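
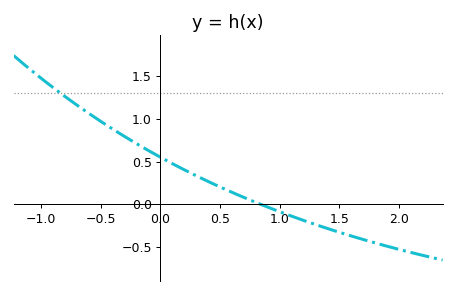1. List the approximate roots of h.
0.85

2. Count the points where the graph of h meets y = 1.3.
1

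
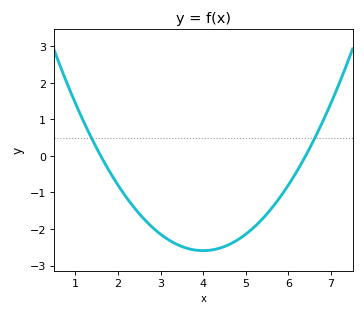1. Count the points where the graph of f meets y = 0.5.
2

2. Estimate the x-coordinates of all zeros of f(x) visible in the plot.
1.6, 6.4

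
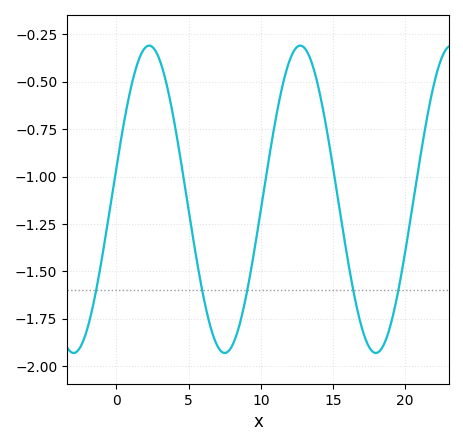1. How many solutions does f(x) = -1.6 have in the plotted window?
5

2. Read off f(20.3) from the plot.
-1.26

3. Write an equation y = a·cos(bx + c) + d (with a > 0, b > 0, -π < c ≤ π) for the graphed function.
y = 0.81cos(0.6x - 1.4) - 1.12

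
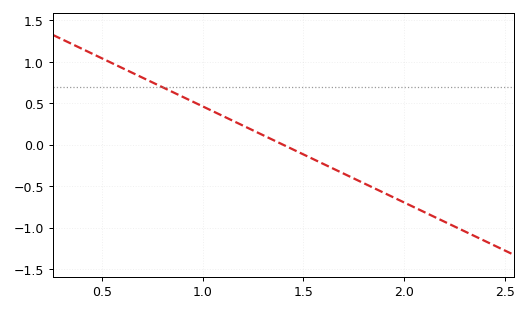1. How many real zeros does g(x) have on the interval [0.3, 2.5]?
1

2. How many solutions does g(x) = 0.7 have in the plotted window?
1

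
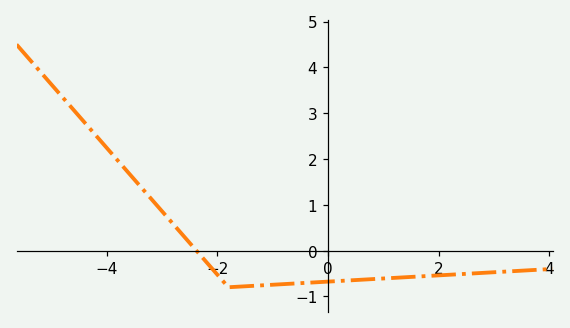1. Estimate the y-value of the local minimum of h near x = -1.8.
-0.8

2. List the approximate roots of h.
-2.4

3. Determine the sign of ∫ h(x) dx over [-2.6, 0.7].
negative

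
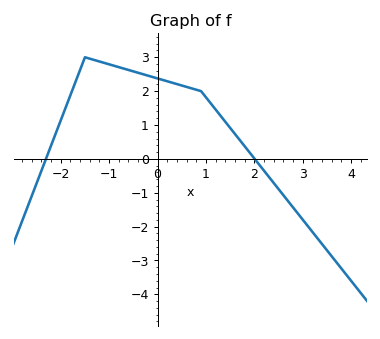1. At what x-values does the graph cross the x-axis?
-2.3, 2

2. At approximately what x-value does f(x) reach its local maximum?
-1.5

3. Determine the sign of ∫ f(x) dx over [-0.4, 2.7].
positive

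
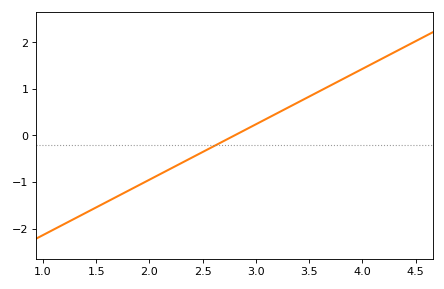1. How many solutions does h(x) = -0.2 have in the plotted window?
1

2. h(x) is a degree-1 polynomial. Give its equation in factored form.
y = 1.19(x - 2.8)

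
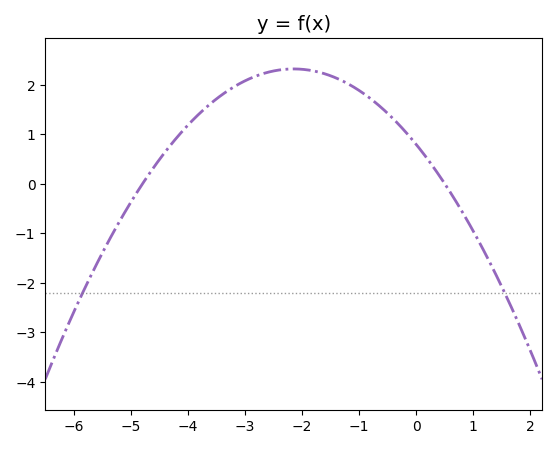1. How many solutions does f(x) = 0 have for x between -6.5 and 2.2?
2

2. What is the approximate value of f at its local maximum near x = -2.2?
2.3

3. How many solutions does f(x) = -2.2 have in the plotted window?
2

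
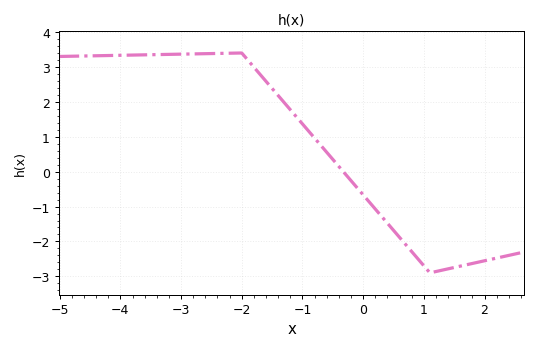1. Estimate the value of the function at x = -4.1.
3.3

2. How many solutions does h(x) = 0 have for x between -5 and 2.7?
1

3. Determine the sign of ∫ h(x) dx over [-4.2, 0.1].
positive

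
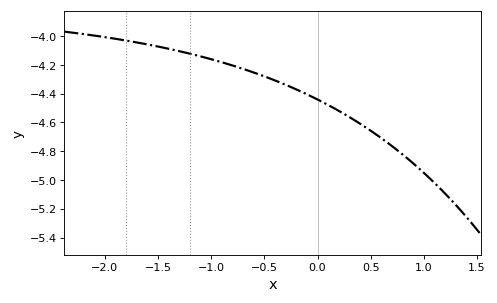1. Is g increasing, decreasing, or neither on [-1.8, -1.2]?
decreasing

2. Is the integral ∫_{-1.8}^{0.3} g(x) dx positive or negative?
negative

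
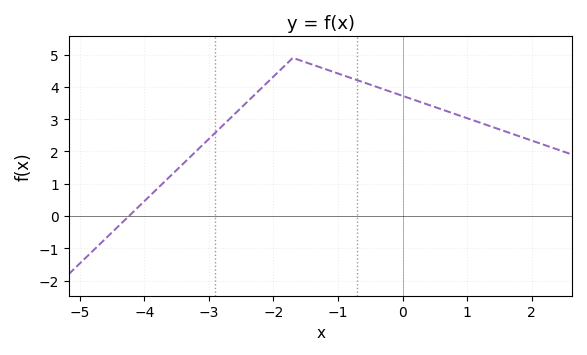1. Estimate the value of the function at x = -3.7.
1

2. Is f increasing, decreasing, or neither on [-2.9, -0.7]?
neither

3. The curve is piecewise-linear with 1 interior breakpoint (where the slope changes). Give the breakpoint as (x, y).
(-1.7, 4.9)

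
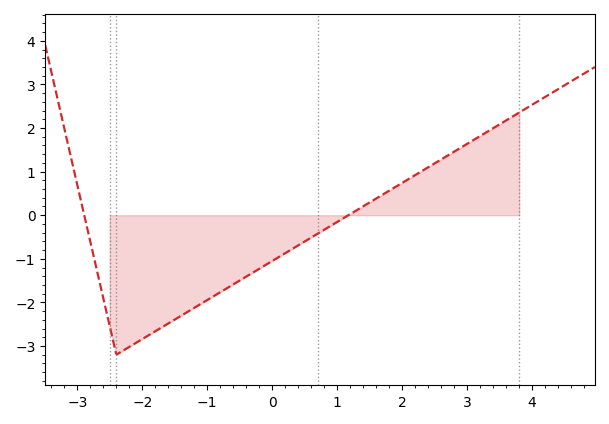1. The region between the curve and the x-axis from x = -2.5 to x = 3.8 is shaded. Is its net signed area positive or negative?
negative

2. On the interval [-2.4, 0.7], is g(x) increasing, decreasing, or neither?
increasing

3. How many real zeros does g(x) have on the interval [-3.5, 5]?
2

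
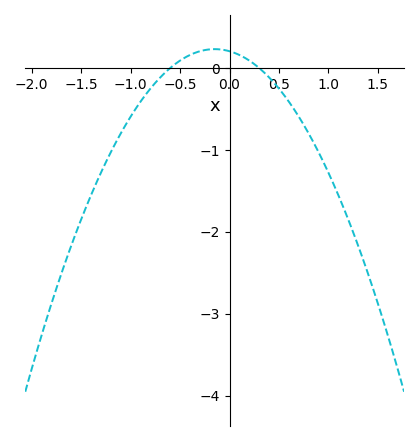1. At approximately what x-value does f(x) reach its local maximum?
-0.15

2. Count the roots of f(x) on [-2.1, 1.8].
2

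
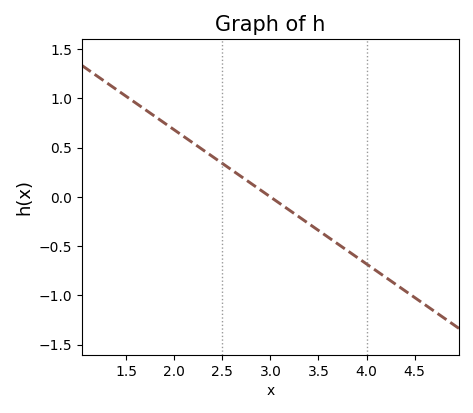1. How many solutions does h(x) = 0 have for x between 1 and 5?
1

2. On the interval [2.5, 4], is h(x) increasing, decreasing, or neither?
decreasing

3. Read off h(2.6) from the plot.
0.25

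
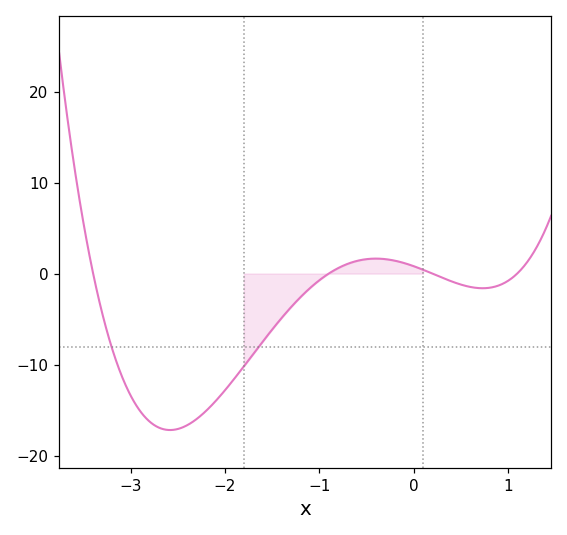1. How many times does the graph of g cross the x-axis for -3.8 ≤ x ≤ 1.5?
4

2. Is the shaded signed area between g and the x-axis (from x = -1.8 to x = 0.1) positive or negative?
negative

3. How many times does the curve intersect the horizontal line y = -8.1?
2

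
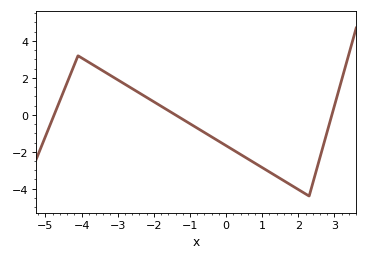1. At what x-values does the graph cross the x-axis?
-4.8, -1.4, 3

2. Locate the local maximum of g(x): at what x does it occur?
-4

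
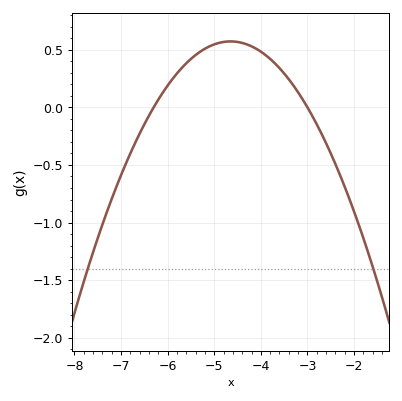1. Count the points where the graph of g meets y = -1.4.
2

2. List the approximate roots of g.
-6.3, -3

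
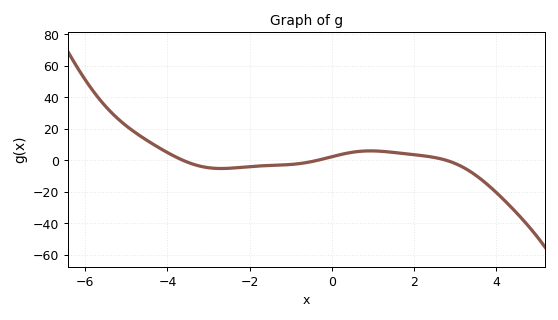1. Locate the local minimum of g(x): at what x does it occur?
-2.6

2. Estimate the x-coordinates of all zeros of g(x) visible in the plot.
-3.6, -0.4, 2.8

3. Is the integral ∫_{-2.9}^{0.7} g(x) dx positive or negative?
negative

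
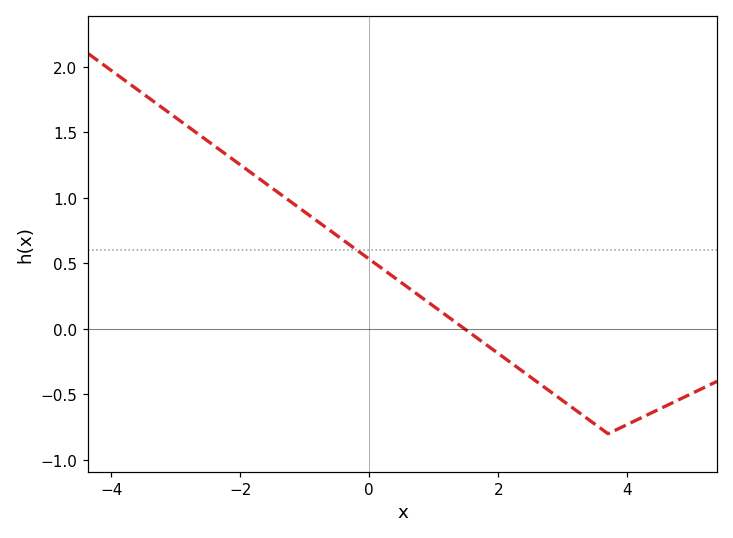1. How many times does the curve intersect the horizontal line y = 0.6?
1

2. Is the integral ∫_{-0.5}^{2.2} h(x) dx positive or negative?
positive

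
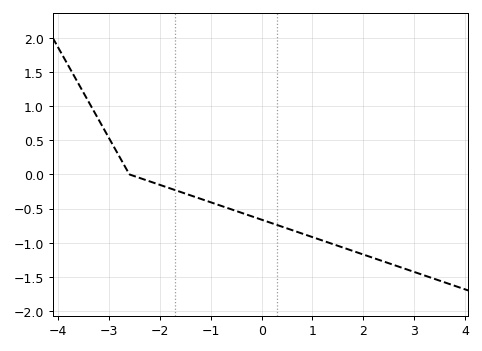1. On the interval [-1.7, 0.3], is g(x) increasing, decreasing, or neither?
decreasing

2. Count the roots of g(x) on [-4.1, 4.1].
1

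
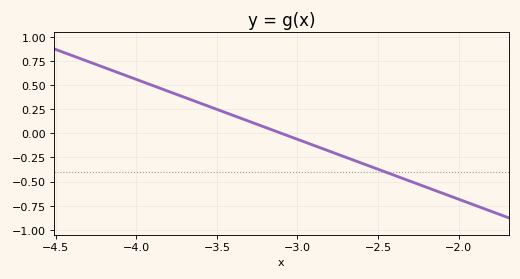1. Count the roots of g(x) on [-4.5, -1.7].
1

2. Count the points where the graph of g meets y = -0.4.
1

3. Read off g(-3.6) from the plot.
0.31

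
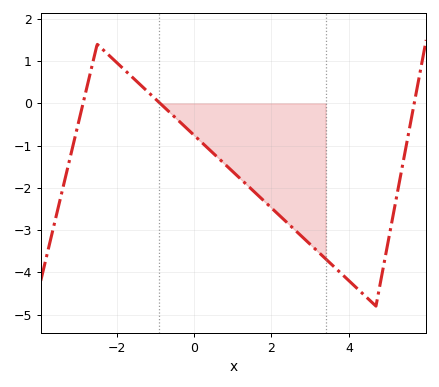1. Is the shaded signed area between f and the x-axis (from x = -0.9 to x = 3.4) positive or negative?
negative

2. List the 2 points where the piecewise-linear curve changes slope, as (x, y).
(-2.5, 1.4); (4.7, -4.8)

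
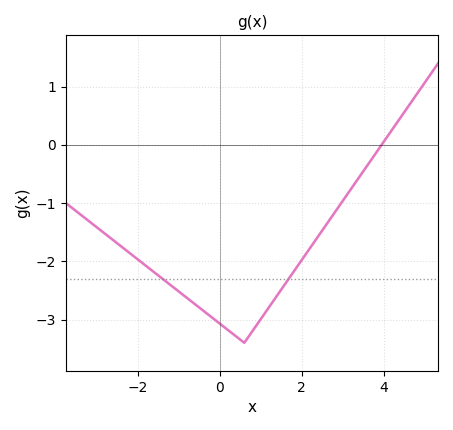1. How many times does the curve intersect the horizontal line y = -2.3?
2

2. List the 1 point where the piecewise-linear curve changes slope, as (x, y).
(0.6, -3.4)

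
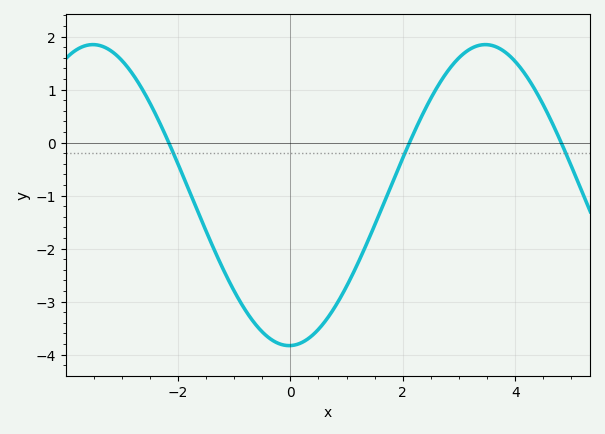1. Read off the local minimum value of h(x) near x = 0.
-3.83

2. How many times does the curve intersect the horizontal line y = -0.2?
3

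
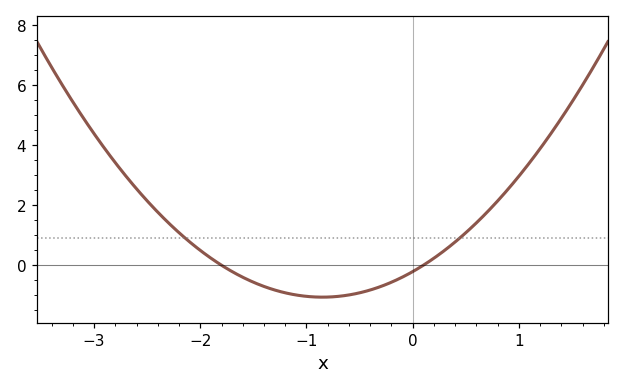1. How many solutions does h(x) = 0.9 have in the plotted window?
2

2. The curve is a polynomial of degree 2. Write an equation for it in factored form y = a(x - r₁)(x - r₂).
y = 1.18(x + 1.8)(x - 0.1)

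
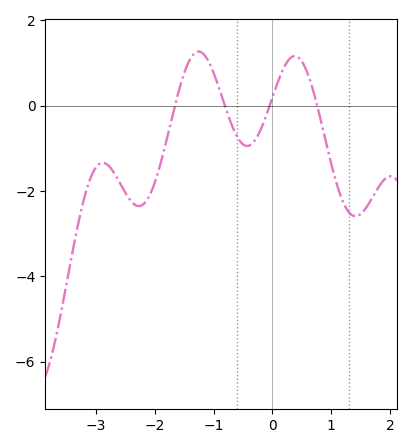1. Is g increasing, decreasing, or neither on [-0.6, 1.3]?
neither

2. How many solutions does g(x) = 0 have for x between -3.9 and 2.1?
4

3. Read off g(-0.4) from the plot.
-1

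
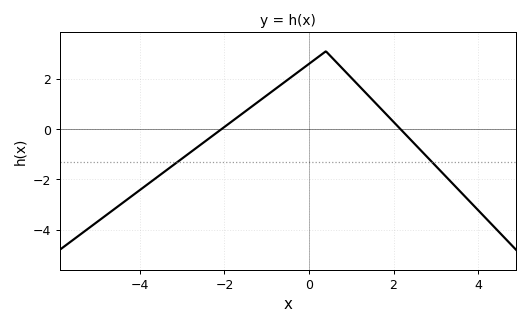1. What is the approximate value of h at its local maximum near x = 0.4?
3.1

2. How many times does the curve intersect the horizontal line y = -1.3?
2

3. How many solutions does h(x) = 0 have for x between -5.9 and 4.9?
2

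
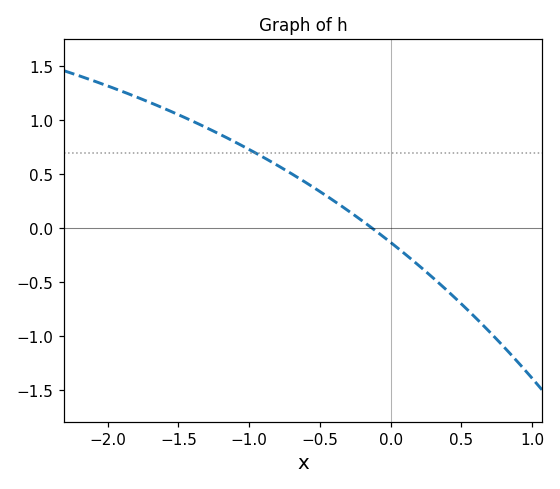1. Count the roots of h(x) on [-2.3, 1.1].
1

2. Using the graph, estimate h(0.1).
-0.25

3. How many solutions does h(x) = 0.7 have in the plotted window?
1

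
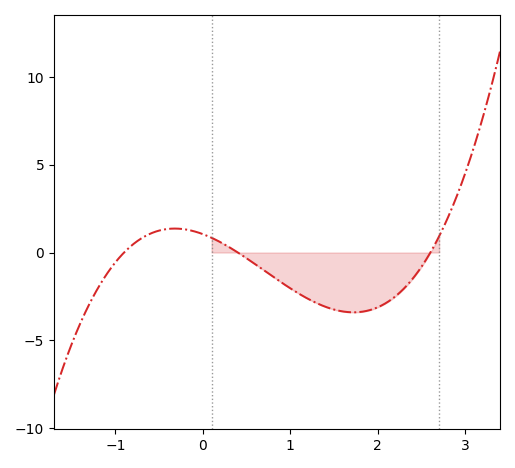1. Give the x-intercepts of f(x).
-0.9, 0.4, 2.6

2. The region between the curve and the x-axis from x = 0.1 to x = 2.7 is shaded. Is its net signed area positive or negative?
negative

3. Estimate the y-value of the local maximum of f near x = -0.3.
1.5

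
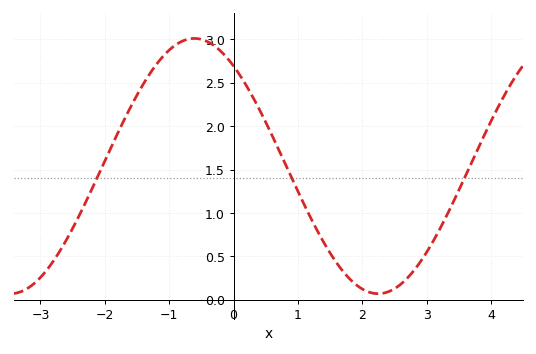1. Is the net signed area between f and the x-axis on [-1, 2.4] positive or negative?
positive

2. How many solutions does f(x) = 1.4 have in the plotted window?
3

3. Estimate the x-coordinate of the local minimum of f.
2.25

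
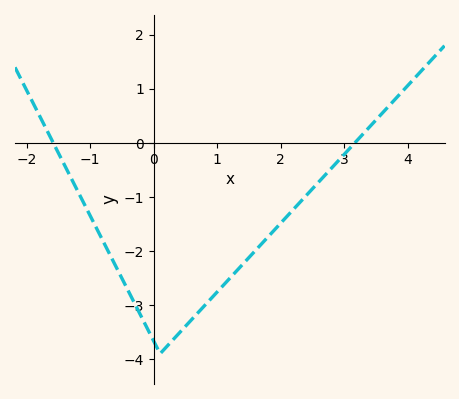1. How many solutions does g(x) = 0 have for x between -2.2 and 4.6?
2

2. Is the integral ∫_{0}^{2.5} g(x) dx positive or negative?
negative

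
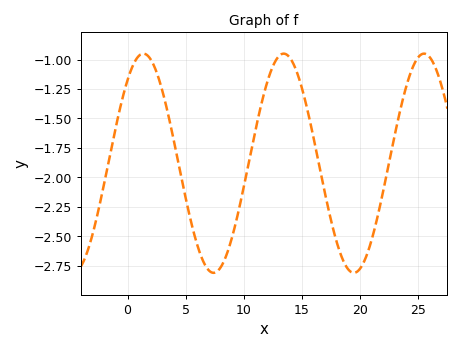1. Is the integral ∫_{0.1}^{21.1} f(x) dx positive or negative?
negative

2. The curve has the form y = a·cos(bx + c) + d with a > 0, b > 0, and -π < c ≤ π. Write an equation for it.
y = 0.93cos(0.52x - 0.712) - 1.88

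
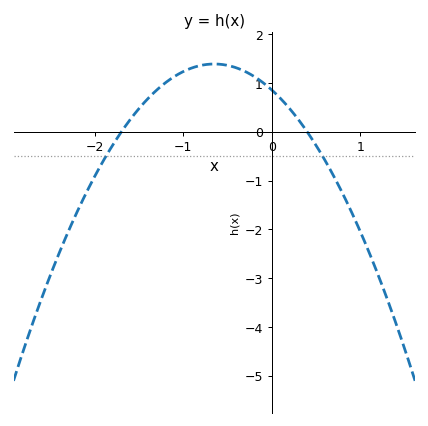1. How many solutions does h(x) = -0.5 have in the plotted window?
2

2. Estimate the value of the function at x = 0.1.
0.68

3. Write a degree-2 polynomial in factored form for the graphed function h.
y = -1.26(x + 1.7)(x - 0.4)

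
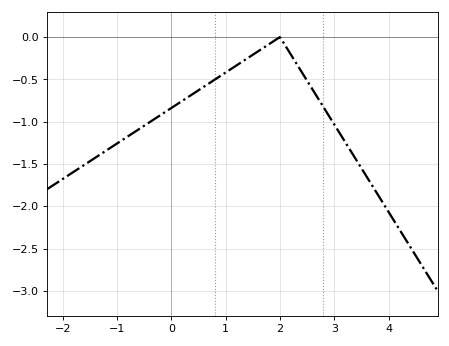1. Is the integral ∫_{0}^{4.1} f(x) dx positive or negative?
negative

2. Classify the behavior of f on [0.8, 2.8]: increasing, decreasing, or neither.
neither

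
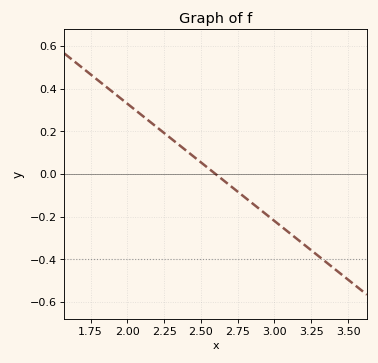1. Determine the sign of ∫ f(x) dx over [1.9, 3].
positive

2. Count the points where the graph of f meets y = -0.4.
1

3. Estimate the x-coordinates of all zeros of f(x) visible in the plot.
2.6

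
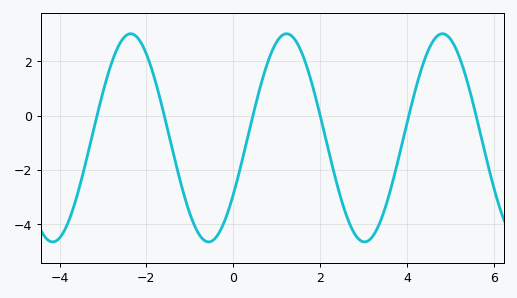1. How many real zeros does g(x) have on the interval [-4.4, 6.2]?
6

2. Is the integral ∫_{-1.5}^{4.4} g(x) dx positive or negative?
negative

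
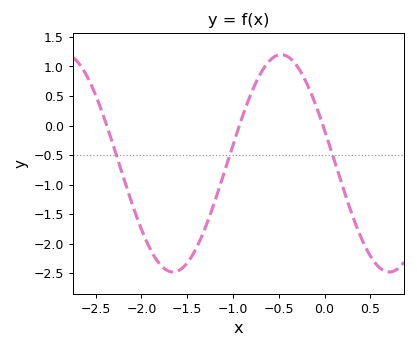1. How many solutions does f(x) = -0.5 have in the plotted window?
3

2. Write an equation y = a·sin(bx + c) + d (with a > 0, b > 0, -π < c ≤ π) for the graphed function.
y = 1.84sin(2.7x + 2.8) - 0.64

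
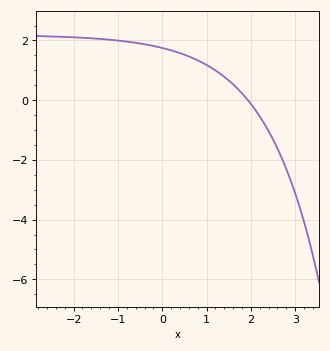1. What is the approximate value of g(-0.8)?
2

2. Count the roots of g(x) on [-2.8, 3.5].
1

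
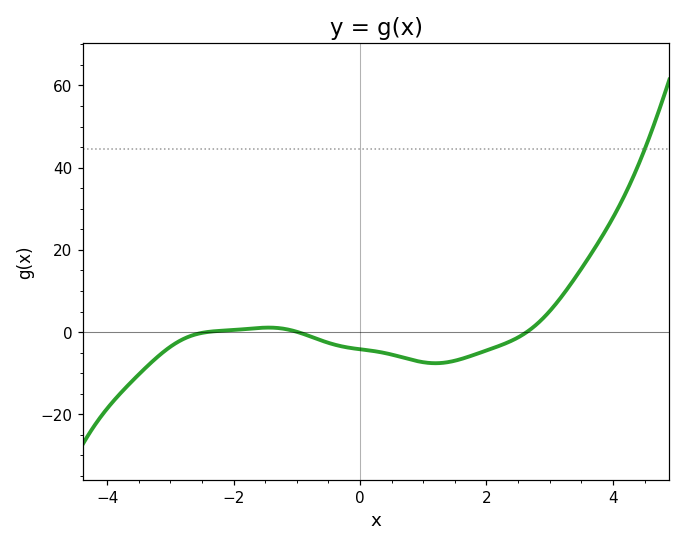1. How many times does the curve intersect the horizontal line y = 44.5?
1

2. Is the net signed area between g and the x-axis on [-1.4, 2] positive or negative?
negative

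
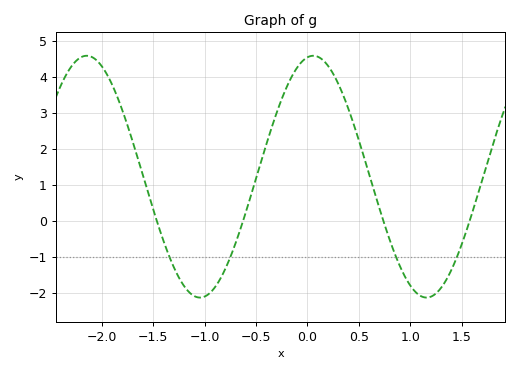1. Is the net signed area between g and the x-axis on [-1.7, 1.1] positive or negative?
positive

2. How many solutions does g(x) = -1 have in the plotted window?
4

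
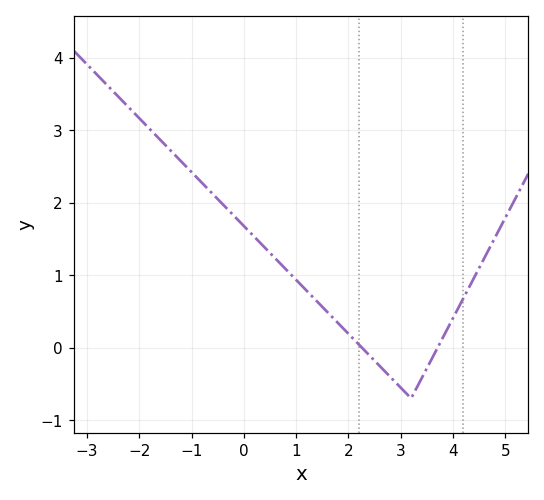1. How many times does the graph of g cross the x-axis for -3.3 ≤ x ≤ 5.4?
2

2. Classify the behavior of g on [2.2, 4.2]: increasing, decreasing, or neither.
neither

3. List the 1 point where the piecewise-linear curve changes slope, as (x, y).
(3.2, -0.7)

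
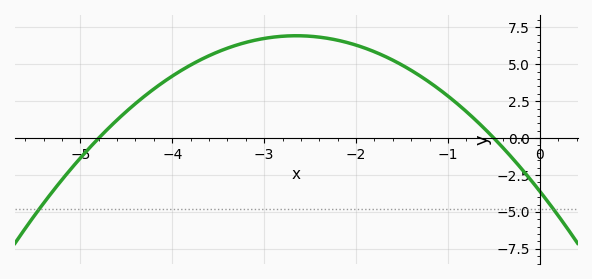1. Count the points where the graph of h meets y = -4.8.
2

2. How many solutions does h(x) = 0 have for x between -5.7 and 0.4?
2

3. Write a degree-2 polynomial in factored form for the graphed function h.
y = -1.5(x + 4.8)(x + 0.5)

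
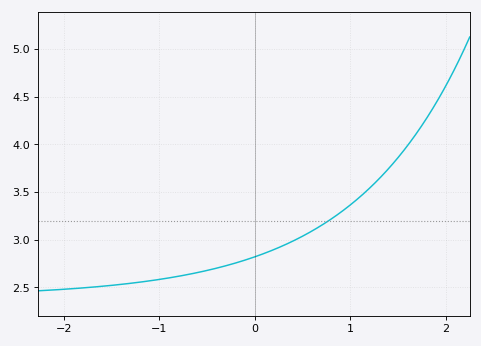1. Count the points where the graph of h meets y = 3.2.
1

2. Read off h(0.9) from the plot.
3.29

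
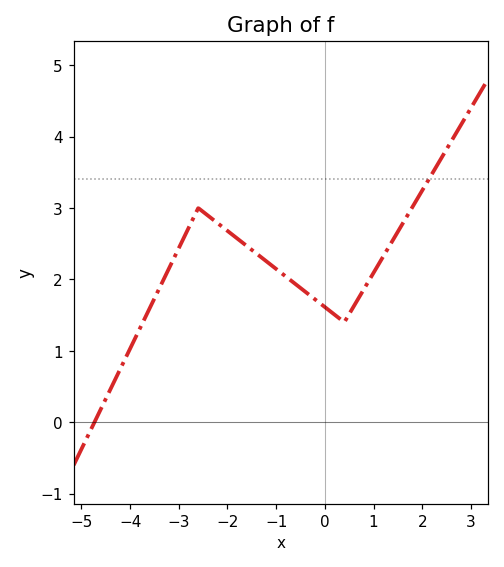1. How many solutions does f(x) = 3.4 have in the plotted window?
1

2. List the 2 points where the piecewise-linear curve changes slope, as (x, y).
(-2.6, 3); (0.4, 1.4)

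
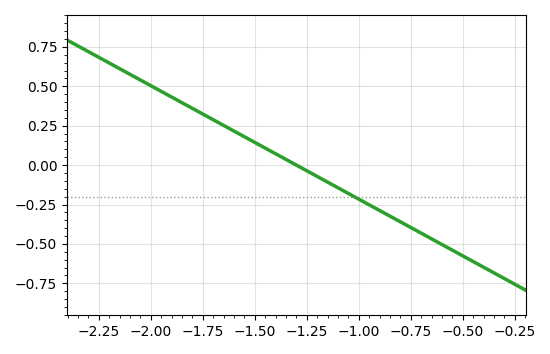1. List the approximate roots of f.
-1.3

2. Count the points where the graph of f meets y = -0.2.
1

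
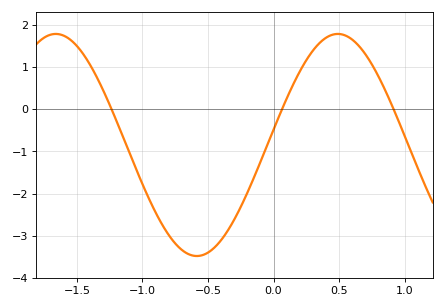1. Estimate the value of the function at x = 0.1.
0.249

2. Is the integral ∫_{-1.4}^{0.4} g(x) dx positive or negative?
negative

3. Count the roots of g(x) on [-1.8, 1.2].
3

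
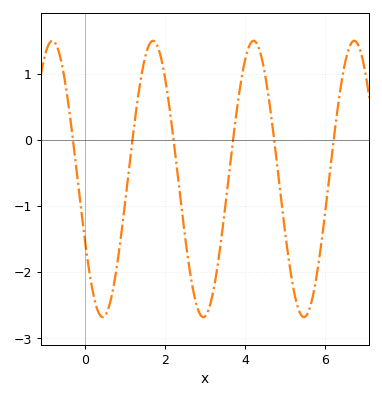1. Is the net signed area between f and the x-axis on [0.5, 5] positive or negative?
negative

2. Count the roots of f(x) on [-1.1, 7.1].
6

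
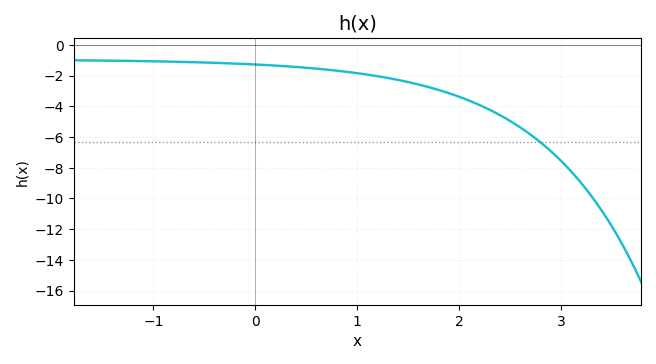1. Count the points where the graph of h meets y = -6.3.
1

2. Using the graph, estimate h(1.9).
-3.2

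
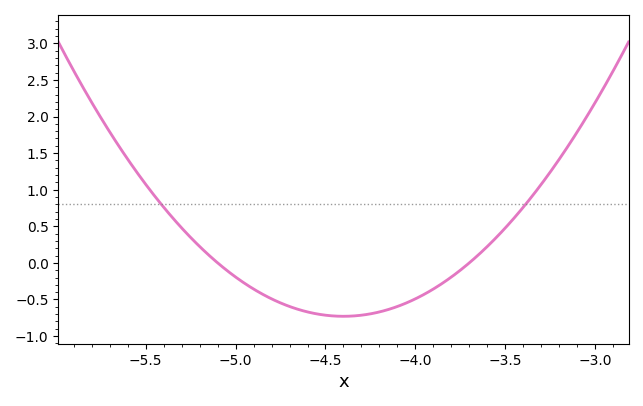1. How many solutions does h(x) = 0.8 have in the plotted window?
2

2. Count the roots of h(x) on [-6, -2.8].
2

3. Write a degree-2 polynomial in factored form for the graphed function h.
y = 1.49(x + 5.1)(x + 3.7)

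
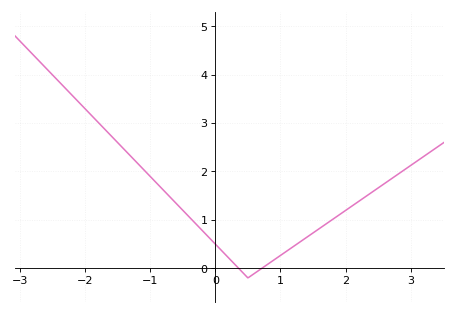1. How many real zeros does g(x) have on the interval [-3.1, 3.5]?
2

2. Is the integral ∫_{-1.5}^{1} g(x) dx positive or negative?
positive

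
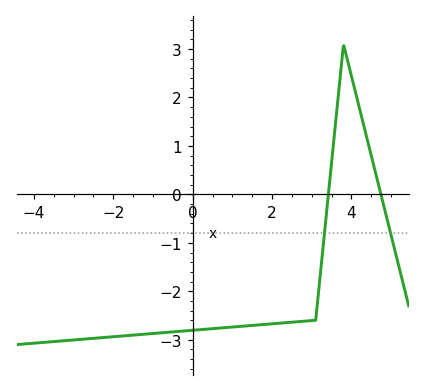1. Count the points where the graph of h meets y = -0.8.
2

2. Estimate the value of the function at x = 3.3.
-0.971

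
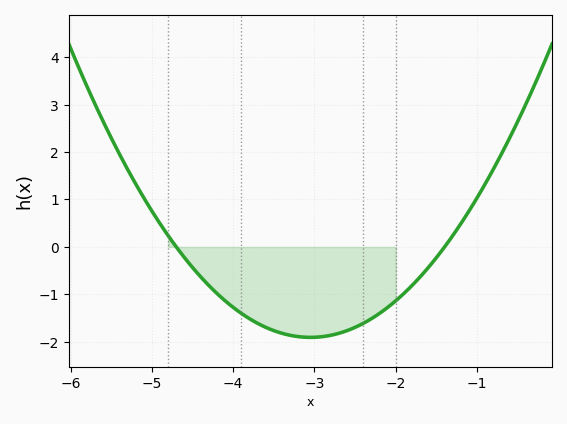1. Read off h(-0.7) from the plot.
2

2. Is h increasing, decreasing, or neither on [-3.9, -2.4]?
neither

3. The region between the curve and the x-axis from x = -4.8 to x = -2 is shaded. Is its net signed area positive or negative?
negative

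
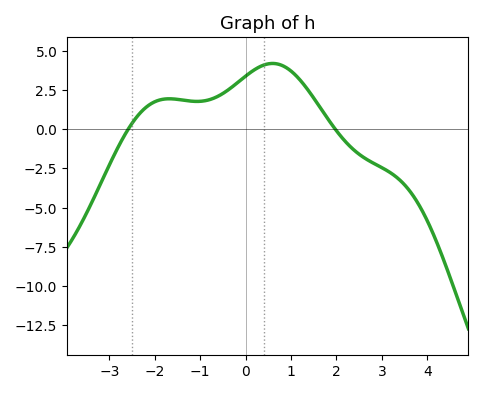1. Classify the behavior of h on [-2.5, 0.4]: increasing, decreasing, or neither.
neither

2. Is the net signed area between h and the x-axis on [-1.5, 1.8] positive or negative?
positive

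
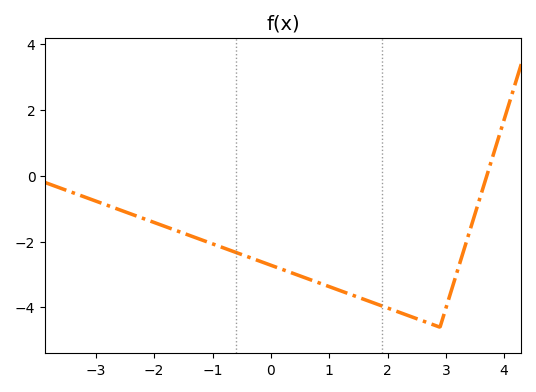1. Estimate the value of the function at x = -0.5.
-2.4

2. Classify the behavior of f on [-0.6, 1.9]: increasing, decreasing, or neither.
decreasing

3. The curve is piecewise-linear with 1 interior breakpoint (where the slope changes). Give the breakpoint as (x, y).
(2.9, -4.6)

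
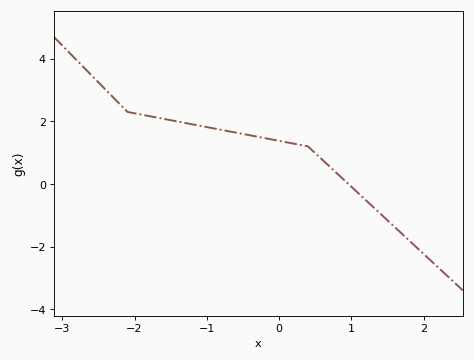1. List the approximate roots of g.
0.959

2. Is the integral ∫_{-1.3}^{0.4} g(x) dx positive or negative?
positive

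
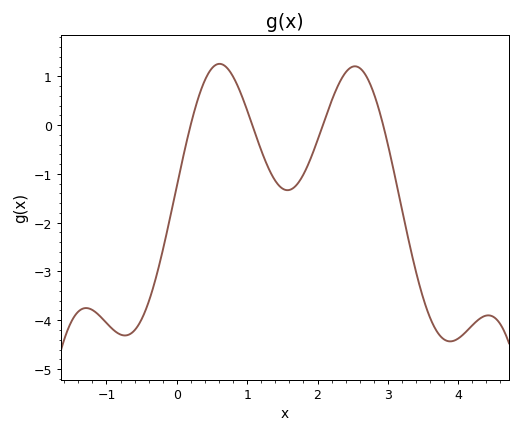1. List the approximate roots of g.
0.2, 1.1, 2.1, 2.9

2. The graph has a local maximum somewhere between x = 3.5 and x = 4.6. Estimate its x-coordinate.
4.4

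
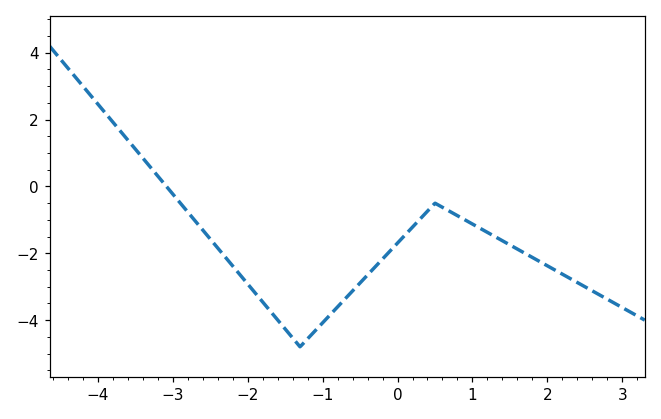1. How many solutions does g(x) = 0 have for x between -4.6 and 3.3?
1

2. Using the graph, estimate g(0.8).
-0.8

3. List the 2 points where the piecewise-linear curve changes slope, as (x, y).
(-1.3, -4.8); (0.5, -0.5)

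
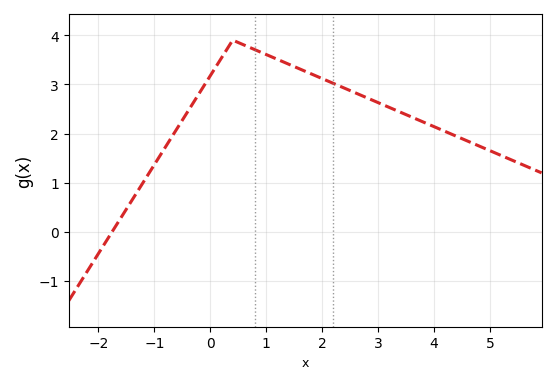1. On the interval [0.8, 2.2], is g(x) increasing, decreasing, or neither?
decreasing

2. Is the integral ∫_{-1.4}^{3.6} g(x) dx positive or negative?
positive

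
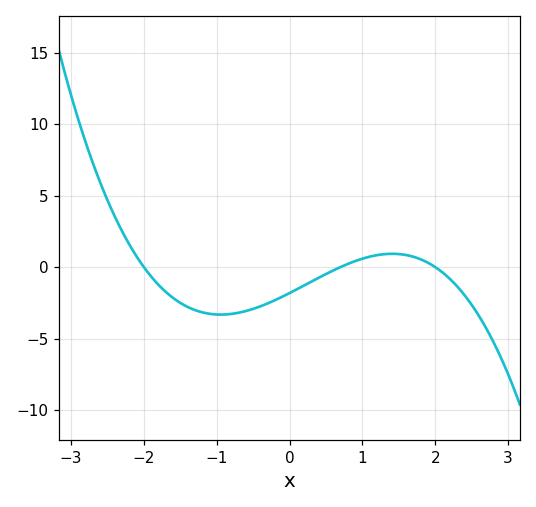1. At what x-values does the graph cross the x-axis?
-2, 0.7, 2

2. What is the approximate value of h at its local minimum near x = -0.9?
-3.5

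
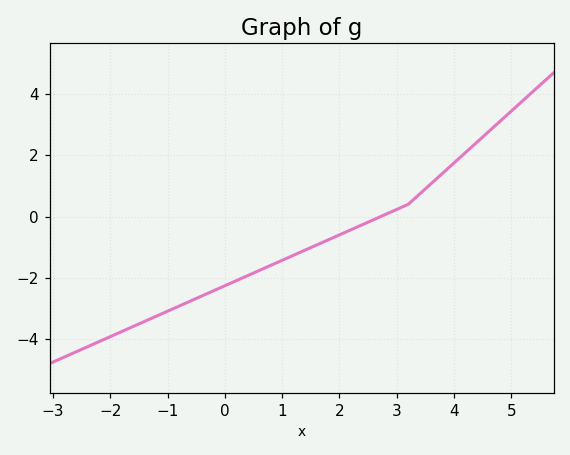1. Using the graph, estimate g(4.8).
3.2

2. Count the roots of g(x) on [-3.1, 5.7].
1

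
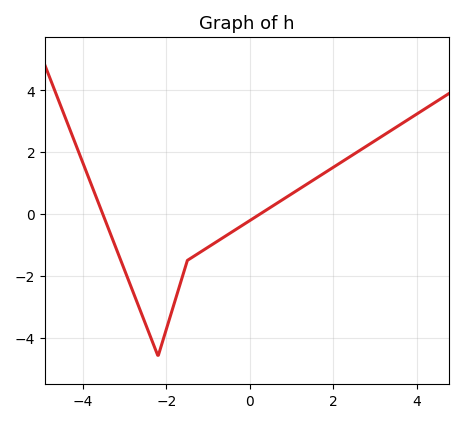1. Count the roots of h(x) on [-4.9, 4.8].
2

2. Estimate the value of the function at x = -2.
-3.71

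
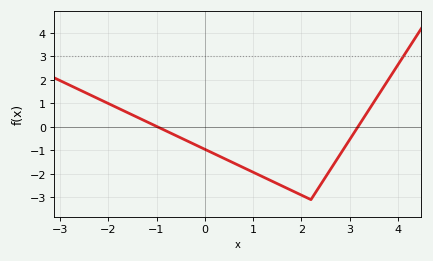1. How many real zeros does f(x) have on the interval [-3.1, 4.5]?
2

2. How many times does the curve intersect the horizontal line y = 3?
1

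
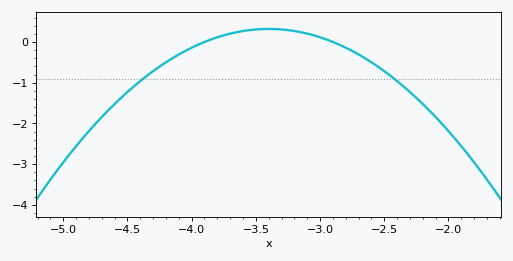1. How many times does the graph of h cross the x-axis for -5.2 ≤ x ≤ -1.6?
2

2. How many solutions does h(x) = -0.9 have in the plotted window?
2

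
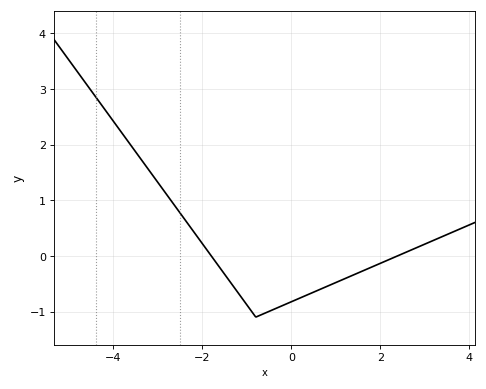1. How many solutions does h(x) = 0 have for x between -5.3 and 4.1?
2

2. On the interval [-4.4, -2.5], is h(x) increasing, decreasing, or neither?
decreasing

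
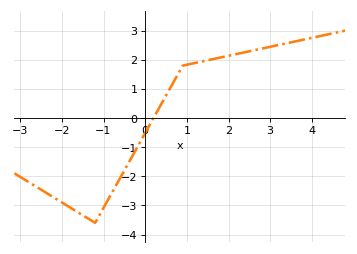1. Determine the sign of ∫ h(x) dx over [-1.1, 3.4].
positive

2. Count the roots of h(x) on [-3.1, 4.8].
1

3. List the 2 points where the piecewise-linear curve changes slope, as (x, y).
(-1.2, -3.6); (0.9, 1.8)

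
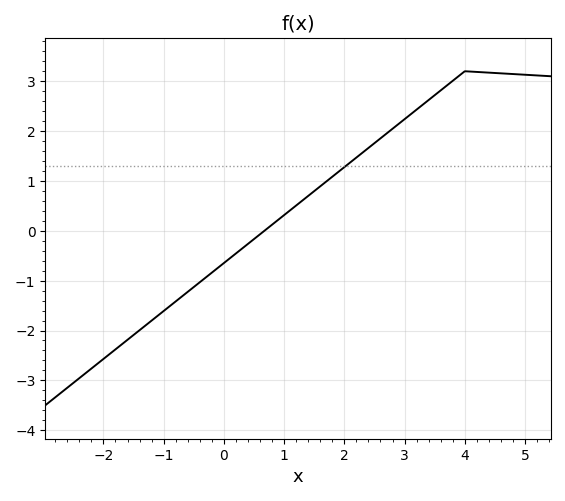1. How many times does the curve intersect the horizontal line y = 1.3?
1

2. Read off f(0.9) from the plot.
0.2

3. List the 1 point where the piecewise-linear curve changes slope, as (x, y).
(4, 3.2)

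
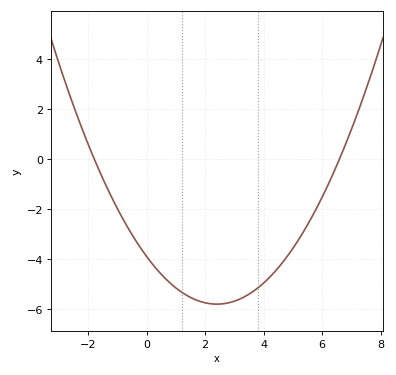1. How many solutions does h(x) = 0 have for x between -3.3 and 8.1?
2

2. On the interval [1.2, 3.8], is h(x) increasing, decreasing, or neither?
neither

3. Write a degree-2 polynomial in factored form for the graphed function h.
y = 0.33(x + 1.8)(x - 6.6)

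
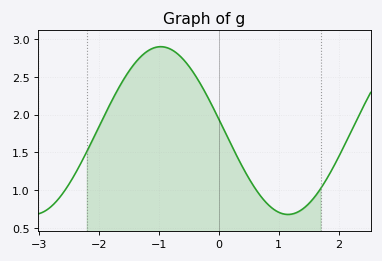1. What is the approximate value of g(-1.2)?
2.83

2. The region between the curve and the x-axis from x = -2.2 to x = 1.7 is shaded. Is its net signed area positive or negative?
positive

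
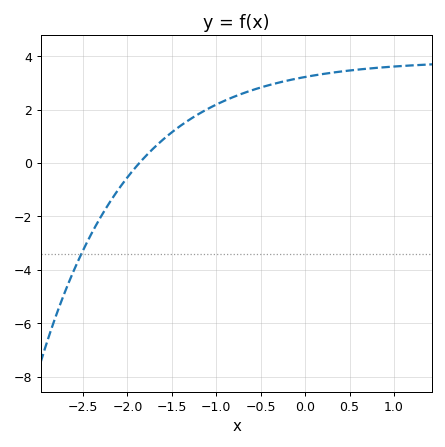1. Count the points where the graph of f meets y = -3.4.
1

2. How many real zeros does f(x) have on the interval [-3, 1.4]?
1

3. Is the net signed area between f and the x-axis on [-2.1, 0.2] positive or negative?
positive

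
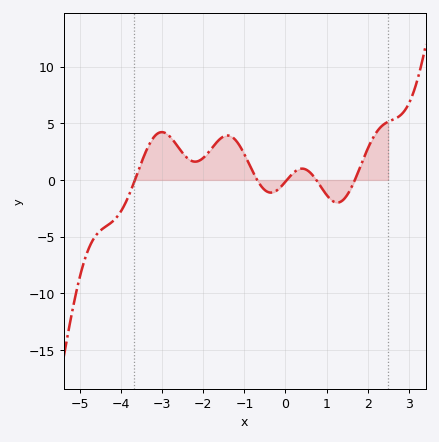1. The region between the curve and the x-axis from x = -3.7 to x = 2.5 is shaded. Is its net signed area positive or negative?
positive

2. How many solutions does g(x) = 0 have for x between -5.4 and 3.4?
5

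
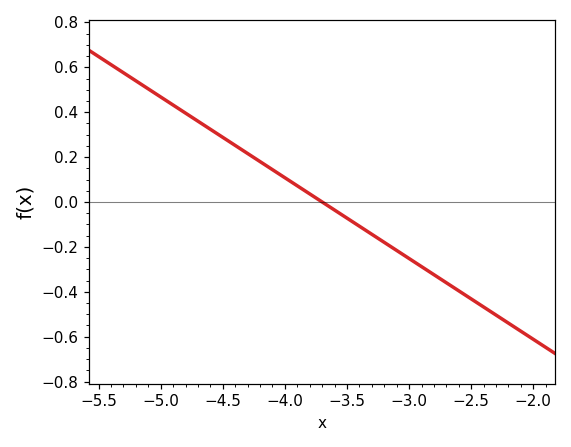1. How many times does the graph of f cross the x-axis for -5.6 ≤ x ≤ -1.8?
1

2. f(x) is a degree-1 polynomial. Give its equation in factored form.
y = -0.36(x + 3.7)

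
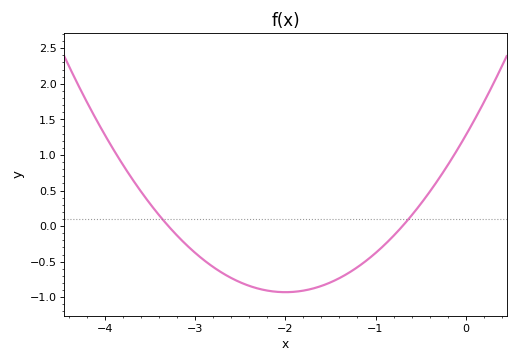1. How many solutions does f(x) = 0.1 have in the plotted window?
2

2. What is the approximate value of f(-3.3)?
0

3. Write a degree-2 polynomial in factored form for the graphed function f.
y = 0.55(x + 3.3)(x + 0.7)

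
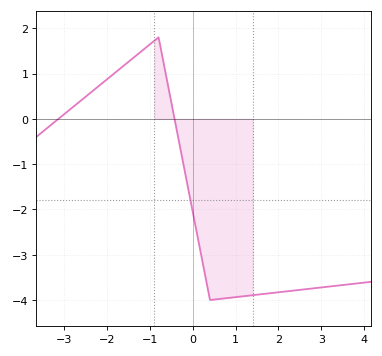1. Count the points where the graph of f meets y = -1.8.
1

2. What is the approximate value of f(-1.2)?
1.49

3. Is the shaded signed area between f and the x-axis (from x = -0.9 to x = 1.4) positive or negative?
negative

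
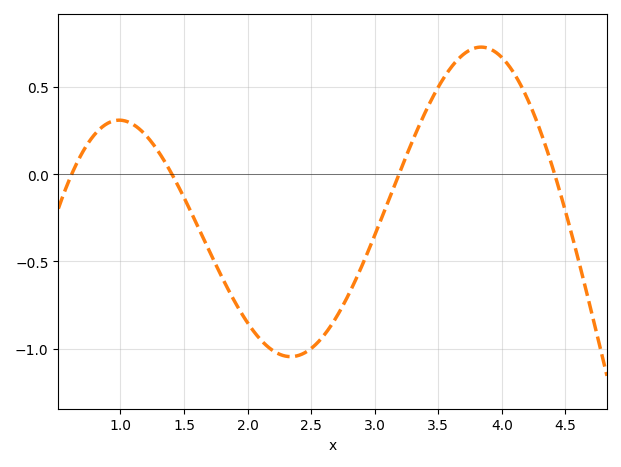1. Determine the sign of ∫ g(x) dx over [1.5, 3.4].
negative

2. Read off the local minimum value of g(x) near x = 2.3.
-1.05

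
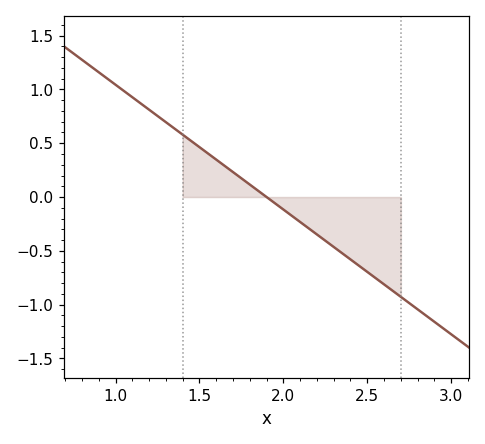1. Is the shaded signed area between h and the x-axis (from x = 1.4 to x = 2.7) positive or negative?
negative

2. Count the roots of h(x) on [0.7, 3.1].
1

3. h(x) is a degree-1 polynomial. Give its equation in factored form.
y = -1.16(x - 1.9)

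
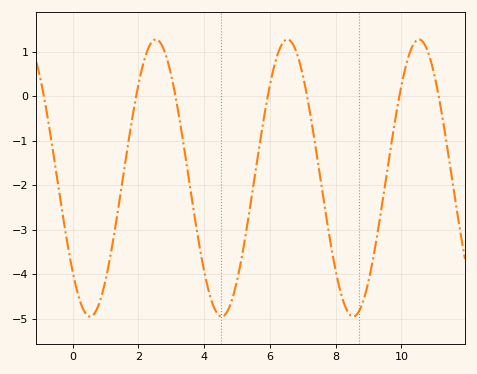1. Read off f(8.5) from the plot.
-4.9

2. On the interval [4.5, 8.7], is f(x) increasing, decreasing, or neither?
neither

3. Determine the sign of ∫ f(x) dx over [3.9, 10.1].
negative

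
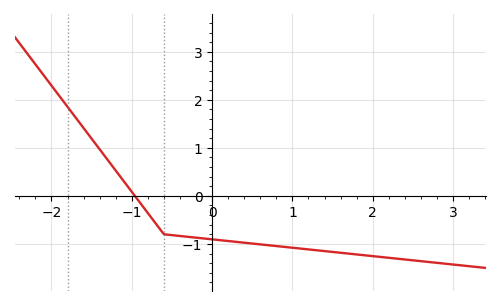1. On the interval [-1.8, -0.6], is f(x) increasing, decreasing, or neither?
decreasing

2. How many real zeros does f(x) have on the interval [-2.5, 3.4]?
1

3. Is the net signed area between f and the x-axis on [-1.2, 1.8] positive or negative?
negative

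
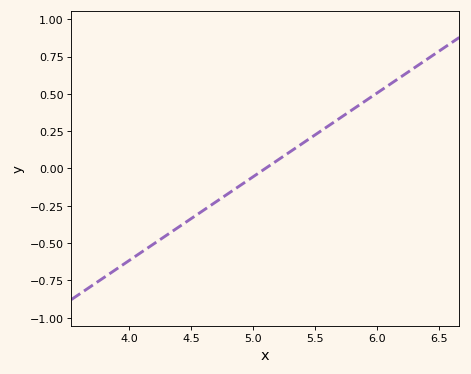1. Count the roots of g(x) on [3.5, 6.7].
1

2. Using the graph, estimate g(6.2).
0.6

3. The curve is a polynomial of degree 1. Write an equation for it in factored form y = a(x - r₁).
y = 0.56(x - 5.1)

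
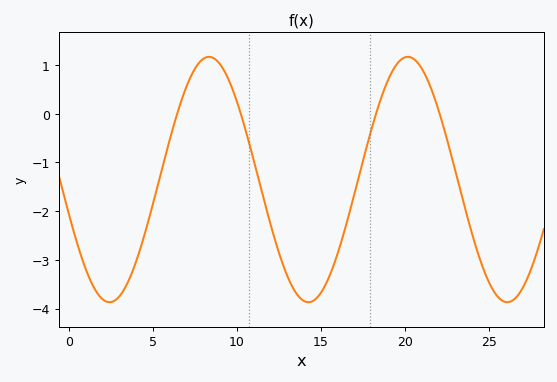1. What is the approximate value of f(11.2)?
-1.2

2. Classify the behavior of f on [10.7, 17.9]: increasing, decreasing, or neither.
neither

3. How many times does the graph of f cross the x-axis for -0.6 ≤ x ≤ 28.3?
4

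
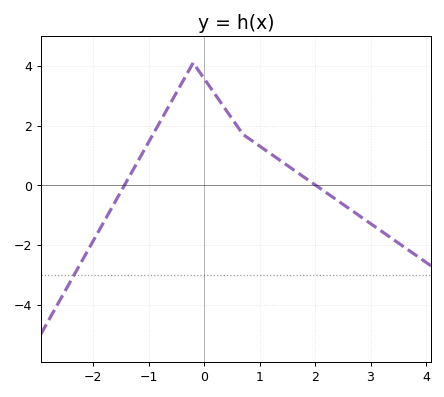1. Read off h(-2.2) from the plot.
-2.51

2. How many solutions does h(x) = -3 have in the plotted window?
1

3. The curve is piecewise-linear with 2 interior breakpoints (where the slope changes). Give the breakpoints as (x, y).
(-0.2, 4.1); (0.7, 1.7)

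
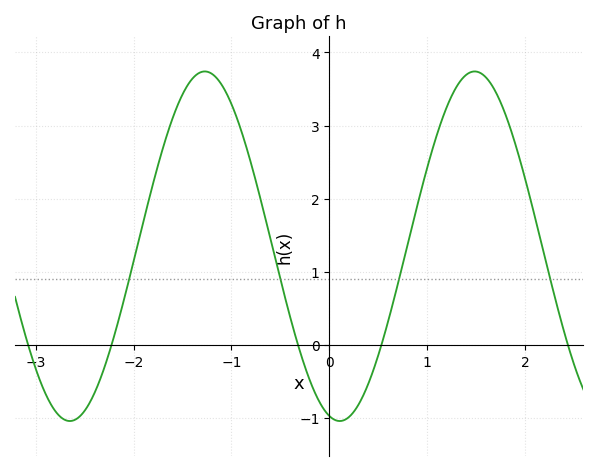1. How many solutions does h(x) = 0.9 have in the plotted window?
4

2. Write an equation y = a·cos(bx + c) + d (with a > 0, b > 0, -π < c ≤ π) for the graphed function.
y = 2.39cos(2.28x + 2.9) + 1.35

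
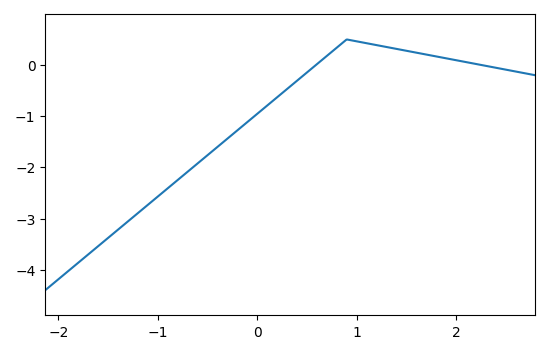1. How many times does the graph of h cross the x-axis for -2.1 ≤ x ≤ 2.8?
2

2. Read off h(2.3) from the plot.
0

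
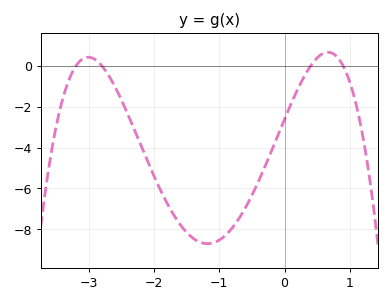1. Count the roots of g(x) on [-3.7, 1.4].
4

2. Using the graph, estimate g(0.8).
0.467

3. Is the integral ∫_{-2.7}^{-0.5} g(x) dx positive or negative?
negative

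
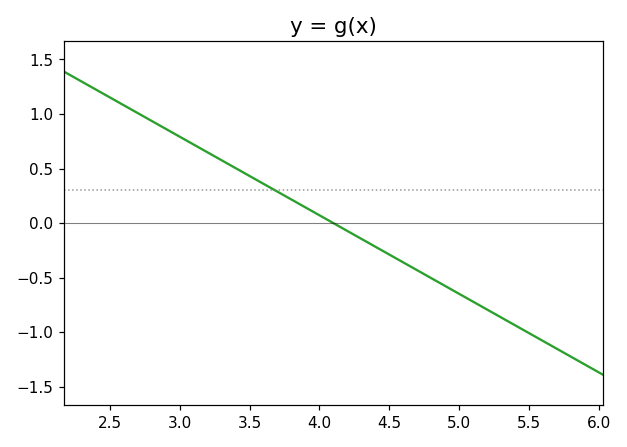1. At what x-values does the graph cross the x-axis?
4.1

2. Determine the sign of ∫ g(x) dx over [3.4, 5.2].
negative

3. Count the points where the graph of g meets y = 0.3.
1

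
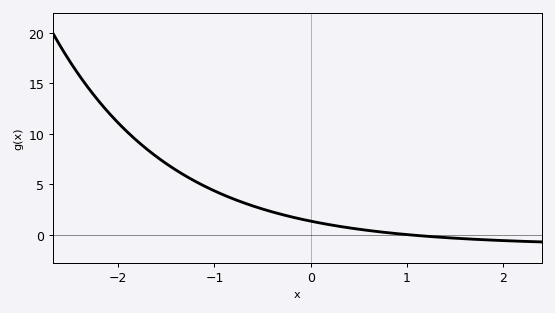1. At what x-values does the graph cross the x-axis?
1.04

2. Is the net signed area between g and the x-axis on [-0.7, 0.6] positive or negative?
positive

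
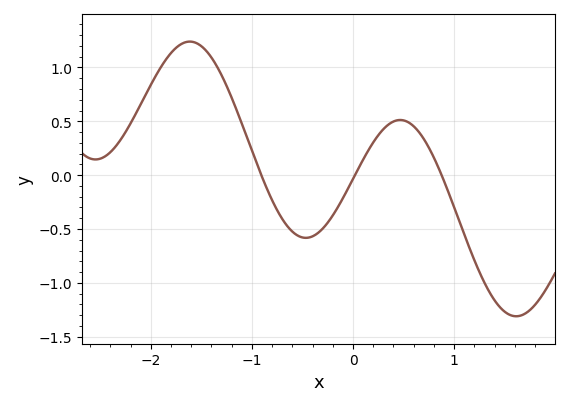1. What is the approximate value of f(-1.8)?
1.13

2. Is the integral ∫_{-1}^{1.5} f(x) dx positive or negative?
negative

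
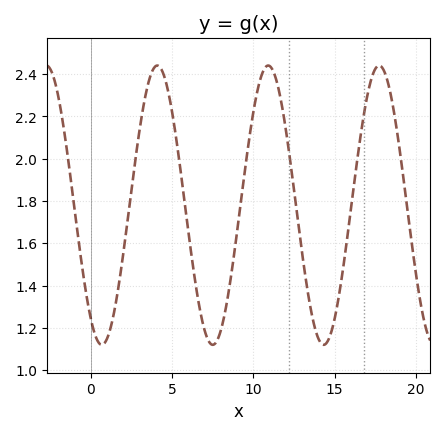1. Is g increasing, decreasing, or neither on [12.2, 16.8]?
neither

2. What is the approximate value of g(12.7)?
1.72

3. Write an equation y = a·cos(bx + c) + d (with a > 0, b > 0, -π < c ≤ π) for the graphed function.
y = 0.66cos(0.92x + 2.5) + 1.78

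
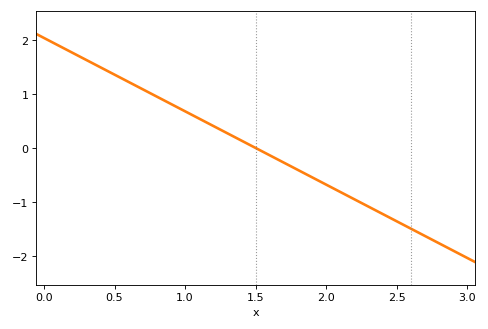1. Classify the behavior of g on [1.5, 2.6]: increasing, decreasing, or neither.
decreasing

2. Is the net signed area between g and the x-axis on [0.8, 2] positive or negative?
positive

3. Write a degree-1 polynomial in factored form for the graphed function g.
y = -1.36(x - 1.5)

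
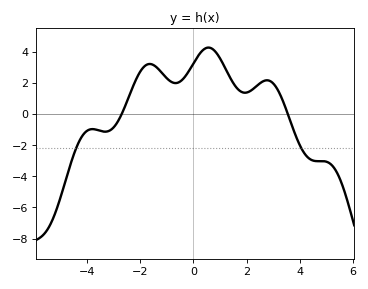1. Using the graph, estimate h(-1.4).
3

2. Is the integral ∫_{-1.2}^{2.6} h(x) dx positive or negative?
positive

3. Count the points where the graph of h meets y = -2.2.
2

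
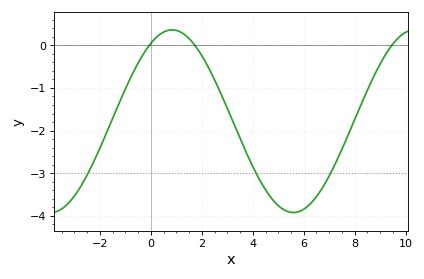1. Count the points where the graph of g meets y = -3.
3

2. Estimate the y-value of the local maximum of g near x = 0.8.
0.36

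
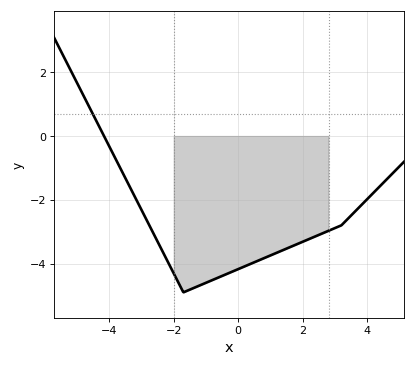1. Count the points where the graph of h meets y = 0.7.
1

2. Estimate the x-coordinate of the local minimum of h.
-1.7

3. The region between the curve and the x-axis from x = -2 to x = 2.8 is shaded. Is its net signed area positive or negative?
negative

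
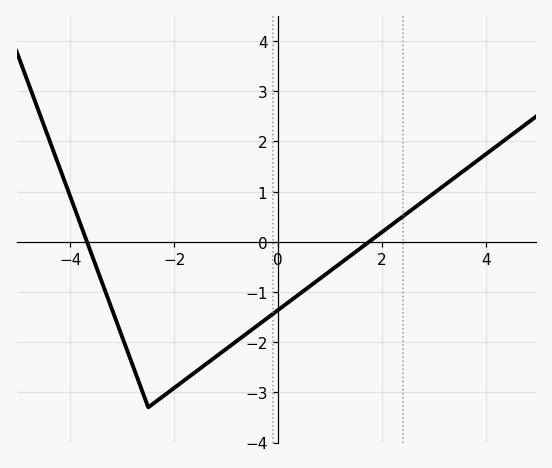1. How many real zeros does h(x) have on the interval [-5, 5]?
2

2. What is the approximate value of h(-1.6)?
-2.6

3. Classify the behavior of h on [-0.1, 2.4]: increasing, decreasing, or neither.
increasing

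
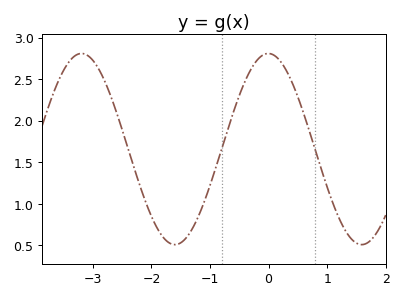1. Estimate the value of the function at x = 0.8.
1.65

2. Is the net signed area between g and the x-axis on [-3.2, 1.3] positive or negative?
positive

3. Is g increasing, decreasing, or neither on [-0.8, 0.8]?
neither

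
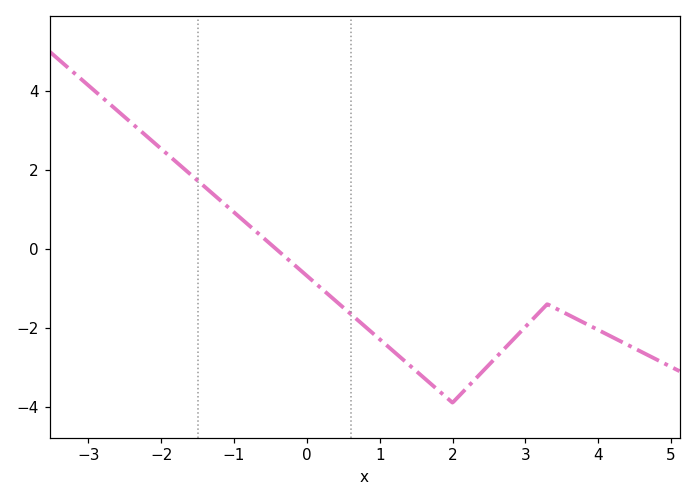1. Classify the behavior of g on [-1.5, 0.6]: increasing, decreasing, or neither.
decreasing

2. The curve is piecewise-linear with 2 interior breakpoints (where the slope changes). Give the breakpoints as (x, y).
(2, -3.9); (3.3, -1.4)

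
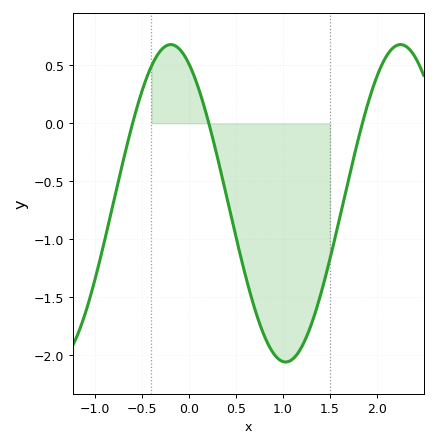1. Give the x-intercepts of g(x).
-0.6, 0.2, 1.85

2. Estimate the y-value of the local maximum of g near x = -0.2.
0.7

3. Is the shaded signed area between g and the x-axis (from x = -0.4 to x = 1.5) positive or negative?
negative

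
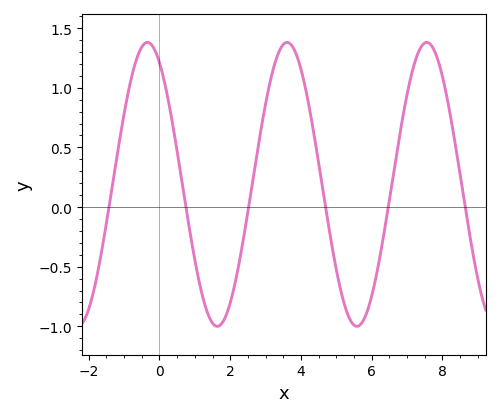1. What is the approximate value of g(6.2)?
-0.5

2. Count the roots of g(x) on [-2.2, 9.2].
6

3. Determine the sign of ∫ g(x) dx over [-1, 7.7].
positive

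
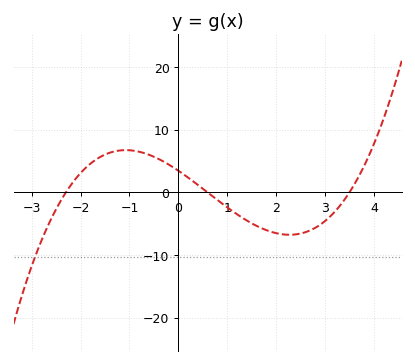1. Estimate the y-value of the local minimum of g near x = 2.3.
-7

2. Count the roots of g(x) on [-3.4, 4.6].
3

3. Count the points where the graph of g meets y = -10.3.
1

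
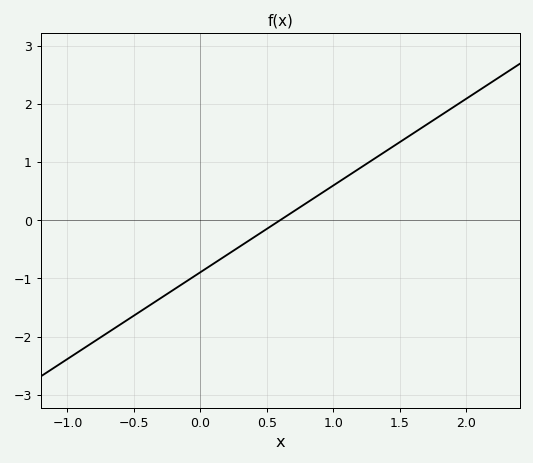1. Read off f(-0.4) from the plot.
-1.5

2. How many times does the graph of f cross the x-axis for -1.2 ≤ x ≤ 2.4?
1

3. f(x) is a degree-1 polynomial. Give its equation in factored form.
y = 1.49(x - 0.6)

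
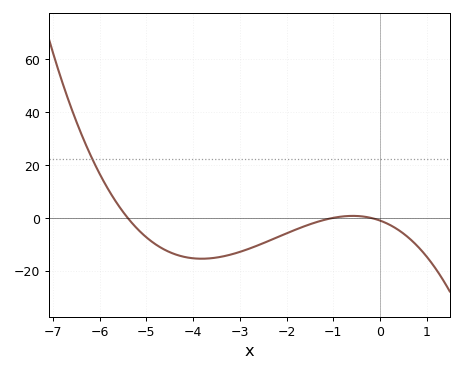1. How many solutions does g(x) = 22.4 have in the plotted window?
1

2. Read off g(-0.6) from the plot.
0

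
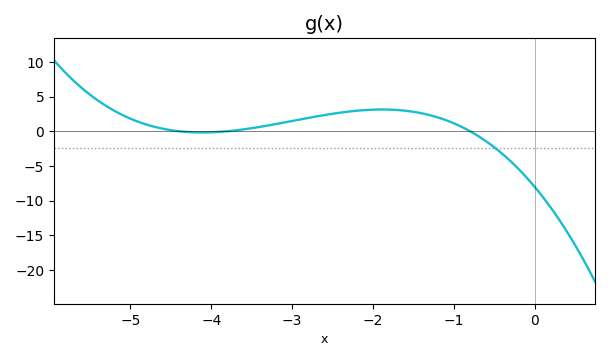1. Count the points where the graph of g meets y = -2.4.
1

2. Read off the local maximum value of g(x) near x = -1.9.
3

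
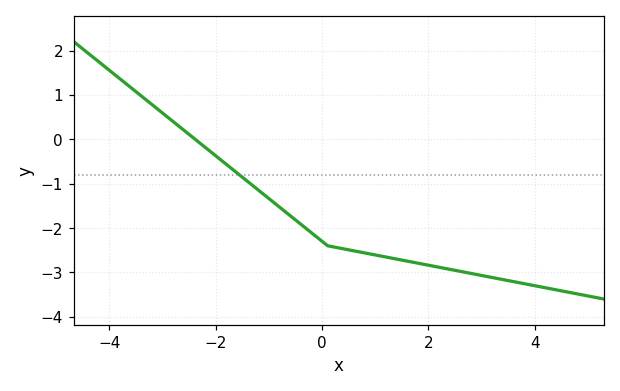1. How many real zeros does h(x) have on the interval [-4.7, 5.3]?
1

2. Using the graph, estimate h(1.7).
-2.8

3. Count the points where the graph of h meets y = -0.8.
1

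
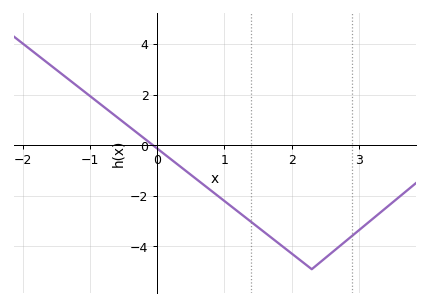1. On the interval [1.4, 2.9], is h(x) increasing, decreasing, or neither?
neither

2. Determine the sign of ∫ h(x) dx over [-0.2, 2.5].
negative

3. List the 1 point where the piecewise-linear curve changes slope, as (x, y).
(2.3, -4.9)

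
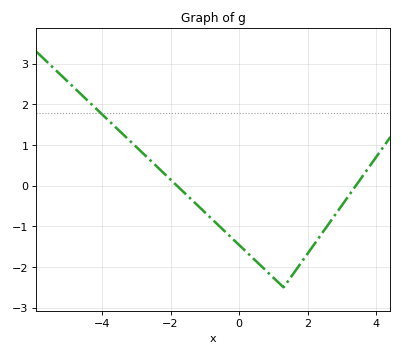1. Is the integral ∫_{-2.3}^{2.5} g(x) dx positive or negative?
negative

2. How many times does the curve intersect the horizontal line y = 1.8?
1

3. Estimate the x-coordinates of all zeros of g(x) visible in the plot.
-1.8, 3.4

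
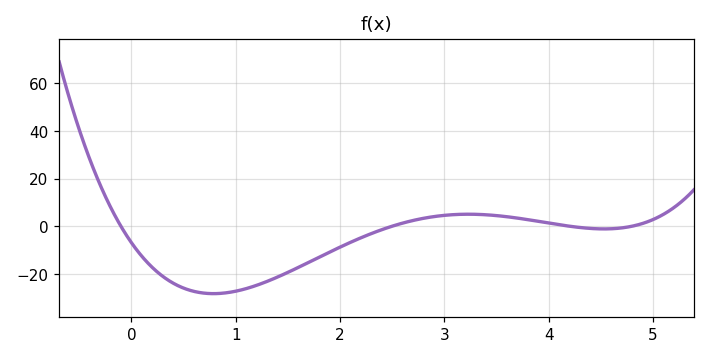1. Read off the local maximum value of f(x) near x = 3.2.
5.03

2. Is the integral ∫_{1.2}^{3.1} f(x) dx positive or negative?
negative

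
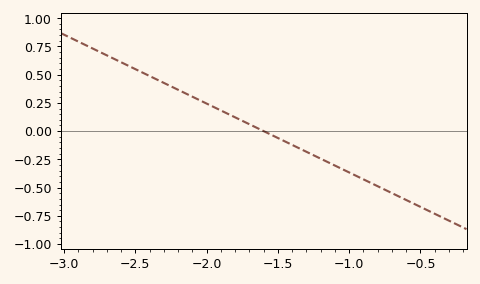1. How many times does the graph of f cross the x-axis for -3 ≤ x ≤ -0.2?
1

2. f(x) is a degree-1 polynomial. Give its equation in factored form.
y = -0.61(x + 1.6)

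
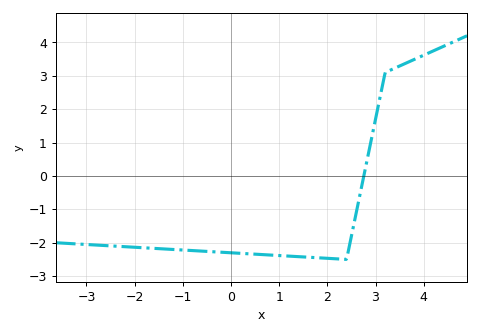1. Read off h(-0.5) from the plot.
-2.26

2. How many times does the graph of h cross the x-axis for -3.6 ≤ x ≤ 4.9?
1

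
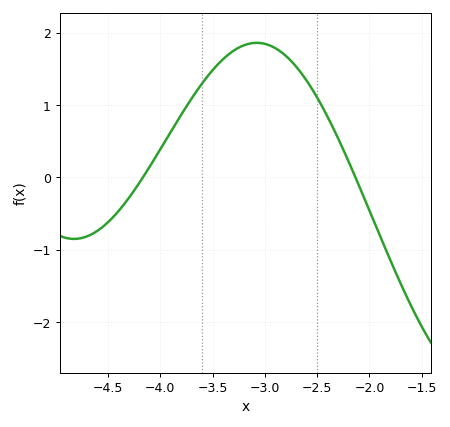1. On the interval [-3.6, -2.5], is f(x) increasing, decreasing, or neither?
neither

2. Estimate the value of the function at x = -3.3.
1.8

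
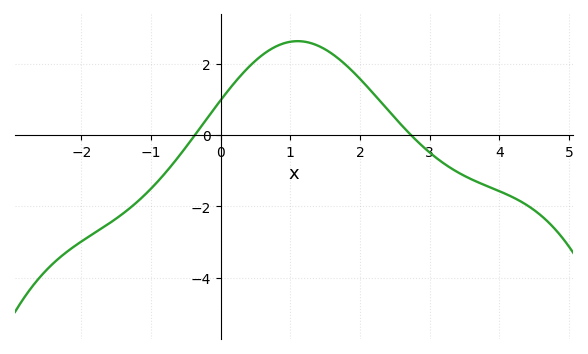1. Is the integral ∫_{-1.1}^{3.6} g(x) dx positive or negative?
positive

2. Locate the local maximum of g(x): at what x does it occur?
1.11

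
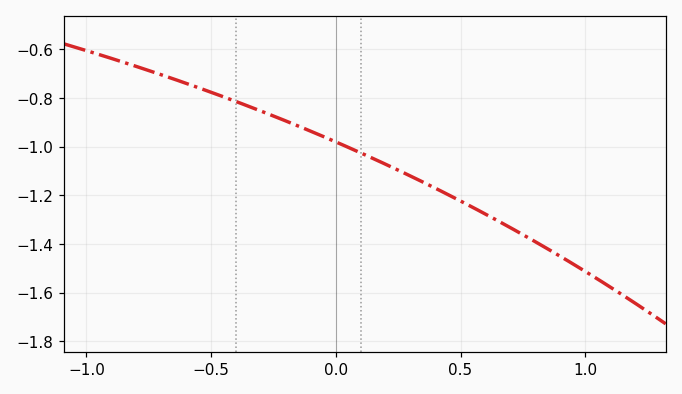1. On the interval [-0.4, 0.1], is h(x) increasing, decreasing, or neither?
decreasing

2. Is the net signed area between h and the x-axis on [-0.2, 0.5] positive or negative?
negative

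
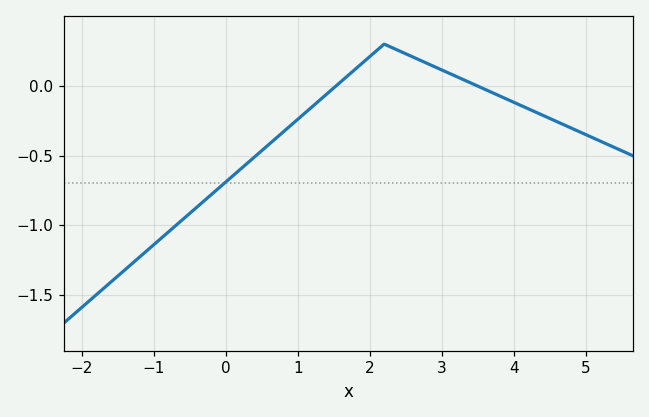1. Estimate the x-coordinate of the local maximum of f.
2.2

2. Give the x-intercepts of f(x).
1.6, 3.4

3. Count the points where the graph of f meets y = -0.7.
1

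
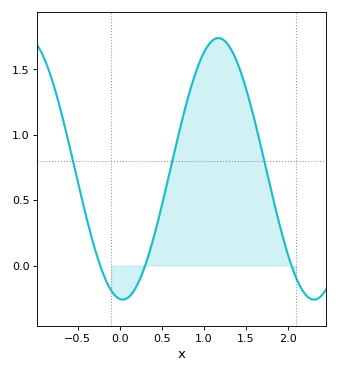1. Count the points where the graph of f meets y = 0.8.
3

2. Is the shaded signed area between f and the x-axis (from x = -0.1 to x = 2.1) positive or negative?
positive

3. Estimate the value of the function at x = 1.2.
1.74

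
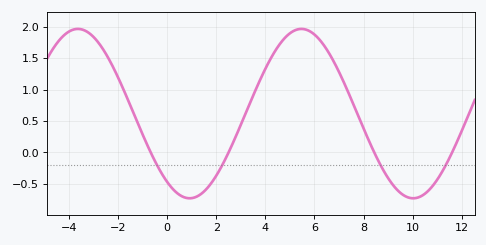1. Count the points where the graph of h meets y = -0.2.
4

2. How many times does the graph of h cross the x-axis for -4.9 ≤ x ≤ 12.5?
4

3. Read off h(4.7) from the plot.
1.79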